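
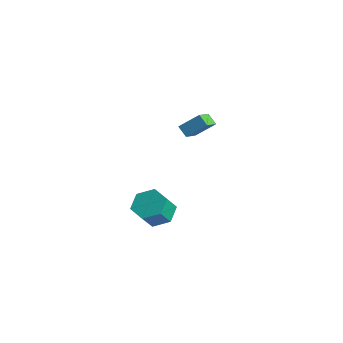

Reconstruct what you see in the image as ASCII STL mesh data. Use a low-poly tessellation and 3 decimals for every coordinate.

solid 
facet normal -0.174 0.594 -0.786
outer loop
vertex 2.854 -3.362 -3.252
vertex 1.788 -3.371 -3.023
vertex 2.433 -2.607 -2.588
endloop
endfacet
facet normal 0.906 0.409 0.109
outer loop
vertex 2.854 -3.362 -3.252
vertex 2.433 -2.607 -2.588
vertex 3.117 -4.259 -2.066
endloop
endfacet
facet normal 0.906 0.409 0.109
outer loop
vertex 3.117 -4.259 -2.066
vertex 2.433 -2.607 -2.588
vertex 2.696 -3.504 -1.402
endloop
endfacet
facet normal 0.174 -0.594 0.786
outer loop
vertex 3.117 -4.259 -2.066
vertex 2.696 -3.504 -1.402
vertex 2.052 -4.269 -1.837
endloop
endfacet
facet normal -0.174 0.594 -0.785
outer loop
vertex 2.433 -2.607 -2.588
vertex 1.788 -3.371 -3.023
vertex 1.367 -2.617 -2.359
endloop
endfacet
facet normal 0.118 0.804 0.582
outer loop
vertex 2.433 -2.607 -2.588
vertex 1.367 -2.617 -2.359
vertex 2.696 -3.504 -1.402
endloop
endfacet
facet normal 0.118 0.804 0.582
outer loop
vertex 2.696 -3.504 -1.402
vertex 1.367 -2.617 -2.359
vertex 1.63 -3.514 -1.173
endloop
endfacet
facet normal 0.174 -0.594 0.786
outer loop
vertex 2.696 -3.504 -1.402
vertex 1.63 -3.514 -1.173
vertex 2.052 -4.269 -1.837
endloop
endfacet
facet normal -0.174 0.594 -0.785
outer loop
vertex 1.367 -2.617 -2.359
vertex 1.788 -3.371 -3.023
vertex 0.723 -3.381 -2.794
endloop
endfacet
facet normal -0.788 0.395 0.473
outer loop
vertex 1.367 -2.617 -2.359
vertex 0.723 -3.381 -2.794
vertex 1.63 -3.514 -1.173
endloop
endfacet
facet normal -0.788 0.395 0.473
outer loop
vertex 1.63 -3.514 -1.173
vertex 0.723 -3.381 -2.794
vertex 0.986 -4.278 -1.608
endloop
endfacet
facet normal 0.174 -0.594 0.786
outer loop
vertex 1.63 -3.514 -1.173
vertex 0.986 -4.278 -1.608
vertex 2.052 -4.269 -1.837
endloop
endfacet
facet normal -0.174 0.594 -0.786
outer loop
vertex 0.723 -3.381 -2.794
vertex 1.788 -3.371 -3.023
vertex 1.144 -4.136 -3.458
endloop
endfacet
facet normal -0.906 -0.409 -0.109
outer loop
vertex 0.723 -3.381 -2.794
vertex 1.144 -4.136 -3.458
vertex 0.986 -4.278 -1.608
endloop
endfacet
facet normal -0.906 -0.409 -0.109
outer loop
vertex 0.986 -4.278 -1.608
vertex 1.144 -4.136 -3.458
vertex 1.407 -5.033 -2.272
endloop
endfacet
facet normal 0.174 -0.594 0.786
outer loop
vertex 0.986 -4.278 -1.608
vertex 1.407 -5.033 -2.272
vertex 2.052 -4.269 -1.837
endloop
endfacet
facet normal -0.174 0.594 -0.786
outer loop
vertex 1.144 -4.136 -3.458
vertex 1.788 -3.371 -3.023
vertex 2.21 -4.126 -3.687
endloop
endfacet
facet normal -0.118 -0.804 -0.582
outer loop
vertex 1.144 -4.136 -3.458
vertex 2.21 -4.126 -3.687
vertex 1.407 -5.033 -2.272
endloop
endfacet
facet normal -0.118 -0.804 -0.582
outer loop
vertex 1.407 -5.033 -2.272
vertex 2.21 -4.126 -3.687
vertex 2.473 -5.023 -2.501
endloop
endfacet
facet normal 0.174 -0.594 0.785
outer loop
vertex 1.407 -5.033 -2.272
vertex 2.473 -5.023 -2.501
vertex 2.052 -4.269 -1.837
endloop
endfacet
facet normal -0.174 0.594 -0.786
outer loop
vertex 2.21 -4.126 -3.687
vertex 1.788 -3.371 -3.023
vertex 2.854 -3.362 -3.252
endloop
endfacet
facet normal 0.788 -0.395 -0.473
outer loop
vertex 2.21 -4.126 -3.687
vertex 2.854 -3.362 -3.252
vertex 2.473 -5.023 -2.501
endloop
endfacet
facet normal 0.788 -0.395 -0.473
outer loop
vertex 2.473 -5.023 -2.501
vertex 2.854 -3.362 -3.252
vertex 3.117 -4.259 -2.066
endloop
endfacet
facet normal 0.174 -0.594 0.785
outer loop
vertex 2.473 -5.023 -2.501
vertex 3.117 -4.259 -2.066
vertex 2.052 -4.269 -1.837
endloop
endfacet
facet normal -0.502 -0.580 -0.642
outer loop
vertex -3.15 2.457 -1.583
vertex -3.833 2.417 -1.013
vertex -3.71 3.596 -2.174
endloop
endfacet
facet normal 0.767 0.045 -0.640
outer loop
vertex -2.907 4.523 -1.147
vertex -3.15 2.457 -1.583
vertex -3.71 3.596 -2.174
endloop
endfacet
facet normal -0.502 -0.580 -0.642
outer loop
vertex -3.71 3.596 -2.174
vertex -3.833 2.417 -1.013
vertex -4.393 3.556 -1.604
endloop
endfacet
facet normal -0.400 0.814 -0.422
outer loop
vertex -4.393 3.556 -1.604
vertex -2.907 4.523 -1.147
vertex -3.71 3.596 -2.174
endloop
endfacet
facet normal 0.400 -0.814 0.422
outer loop
vertex -3.15 2.457 -1.583
vertex -3.03 3.344 0.014
vertex -3.833 2.417 -1.013
endloop
endfacet
facet normal 0.767 0.045 -0.640
outer loop
vertex -2.347 3.384 -0.556
vertex -3.15 2.457 -1.583
vertex -2.907 4.523 -1.147
endloop
endfacet
facet normal 0.400 -0.814 0.422
outer loop
vertex -2.347 3.384 -0.556
vertex -3.03 3.344 0.014
vertex -3.15 2.457 -1.583
endloop
endfacet
facet normal -0.767 -0.045 0.640
outer loop
vertex -3.833 2.417 -1.013
vertex -3.03 3.344 0.014
vertex -4.393 3.556 -1.604
endloop
endfacet
facet normal -0.400 0.814 -0.422
outer loop
vertex -3.59 4.483 -0.577
vertex -2.907 4.523 -1.147
vertex -4.393 3.556 -1.604
endloop
endfacet
facet normal -0.767 -0.045 0.640
outer loop
vertex -4.393 3.556 -1.604
vertex -3.03 3.344 0.014
vertex -3.59 4.483 -0.577
endloop
endfacet
facet normal 0.502 0.580 0.642
outer loop
vertex -3.59 4.483 -0.577
vertex -2.347 3.384 -0.556
vertex -2.907 4.523 -1.147
endloop
endfacet
facet normal 0.502 0.580 0.642
outer loop
vertex -3.03 3.344 0.014
vertex -2.347 3.384 -0.556
vertex -3.59 4.483 -0.577
endloop
endfacet

endsolid


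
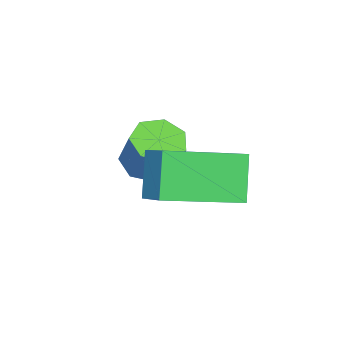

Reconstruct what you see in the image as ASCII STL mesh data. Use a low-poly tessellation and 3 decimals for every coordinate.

solid 
facet normal -0.677 0.700 -0.225
outer loop
vertex 0.067 -1.787 -0.566
vertex 0.721 -0.967 0.017
vertex 0.769 -1.494 -1.765
endloop
endfacet
facet normal -0.545 -0.683 -0.486
outer loop
vertex 2.239 -3.013 -1.277
vertex 0.067 -1.787 -0.566
vertex 0.769 -1.494 -1.765
endloop
endfacet
facet normal -0.677 0.700 -0.225
outer loop
vertex 0.769 -1.494 -1.765
vertex 0.721 -0.967 0.017
vertex 1.423 -0.674 -1.182
endloop
endfacet
facet normal 0.494 0.207 -0.845
outer loop
vertex 1.423 -0.674 -1.182
vertex 2.239 -3.013 -1.277
vertex 0.769 -1.494 -1.765
endloop
endfacet
facet normal -0.494 -0.207 0.845
outer loop
vertex 0.067 -1.787 -0.566
vertex 2.191 -2.486 0.505
vertex 0.721 -0.967 0.017
endloop
endfacet
facet normal -0.545 -0.683 -0.486
outer loop
vertex 1.537 -3.306 -0.078
vertex 0.067 -1.787 -0.566
vertex 2.239 -3.013 -1.277
endloop
endfacet
facet normal -0.494 -0.207 0.845
outer loop
vertex 1.537 -3.306 -0.078
vertex 2.191 -2.486 0.505
vertex 0.067 -1.787 -0.566
endloop
endfacet
facet normal 0.545 0.683 0.486
outer loop
vertex 0.721 -0.967 0.017
vertex 2.191 -2.486 0.505
vertex 1.423 -0.674 -1.182
endloop
endfacet
facet normal 0.494 0.207 -0.845
outer loop
vertex 2.893 -2.193 -0.694
vertex 2.239 -3.013 -1.277
vertex 1.423 -0.674 -1.182
endloop
endfacet
facet normal 0.545 0.683 0.486
outer loop
vertex 1.423 -0.674 -1.182
vertex 2.191 -2.486 0.505
vertex 2.893 -2.193 -0.694
endloop
endfacet
facet normal 0.677 -0.700 0.225
outer loop
vertex 2.893 -2.193 -0.694
vertex 1.537 -3.306 -0.078
vertex 2.239 -3.013 -1.277
endloop
endfacet
facet normal 0.677 -0.700 0.225
outer loop
vertex 2.191 -2.486 0.505
vertex 1.537 -3.306 -0.078
vertex 2.893 -2.193 -0.694
endloop
endfacet
facet normal -0.332 -0.413 -0.848
outer loop
vertex 0.502 -4.644 -1.381
vertex 0.073 -4.052 -1.501
vertex 0.771 -4.168 -1.718
endloop
endfacet
facet normal 0.846 -0.529 -0.072
outer loop
vertex 0.502 -4.644 -1.381
vertex 0.771 -4.168 -1.718
vertex 0.955 -4.079 -0.218
endloop
endfacet
facet normal 0.845 -0.530 -0.072
outer loop
vertex 0.955 -4.079 -0.218
vertex 0.771 -4.168 -1.718
vertex 1.225 -3.603 -0.555
endloop
endfacet
facet normal 0.331 0.413 0.849
outer loop
vertex 0.955 -4.079 -0.218
vertex 1.225 -3.603 -0.555
vertex 0.527 -3.488 -0.339
endloop
endfacet
facet normal -0.332 -0.411 -0.849
outer loop
vertex 0.771 -4.168 -1.718
vertex 0.073 -4.052 -1.501
vertex 0.516 -3.605 -1.891
endloop
endfacet
facet normal 0.856 0.248 -0.454
outer loop
vertex 0.771 -4.168 -1.718
vertex 0.516 -3.605 -1.891
vertex 1.225 -3.603 -0.555
endloop
endfacet
facet normal 0.855 0.249 -0.454
outer loop
vertex 1.225 -3.603 -0.555
vertex 0.516 -3.605 -1.891
vertex 0.969 -3.04 -0.728
endloop
endfacet
facet normal 0.331 0.411 0.849
outer loop
vertex 1.225 -3.603 -0.555
vertex 0.969 -3.04 -0.728
vertex 0.527 -3.488 -0.339
endloop
endfacet
facet normal -0.331 -0.412 -0.849
outer loop
vertex 0.516 -3.605 -1.891
vertex 0.073 -4.052 -1.501
vertex -0.073 -3.379 -1.771
endloop
endfacet
facet normal 0.222 0.840 -0.495
outer loop
vertex 0.516 -3.605 -1.891
vertex -0.073 -3.379 -1.771
vertex 0.969 -3.04 -0.728
endloop
endfacet
facet normal 0.222 0.840 -0.495
outer loop
vertex 0.969 -3.04 -0.728
vertex -0.073 -3.379 -1.771
vertex 0.38 -2.814 -0.608
endloop
endfacet
facet normal 0.331 0.411 0.849
outer loop
vertex 0.969 -3.04 -0.728
vertex 0.38 -2.814 -0.608
vertex 0.527 -3.488 -0.339
endloop
endfacet
facet normal -0.331 -0.412 -0.849
outer loop
vertex -0.073 -3.379 -1.771
vertex 0.073 -4.052 -1.501
vertex -0.552 -3.66 -1.448
endloop
endfacet
facet normal -0.579 0.799 -0.163
outer loop
vertex -0.073 -3.379 -1.771
vertex -0.552 -3.66 -1.448
vertex 0.38 -2.814 -0.608
endloop
endfacet
facet normal -0.579 0.799 -0.162
outer loop
vertex 0.38 -2.814 -0.608
vertex -0.552 -3.66 -1.448
vertex -0.098 -3.095 -0.285
endloop
endfacet
facet normal 0.332 0.411 0.849
outer loop
vertex 0.38 -2.814 -0.608
vertex -0.098 -3.095 -0.285
vertex 0.527 -3.488 -0.339
endloop
endfacet
facet normal -0.331 -0.412 -0.849
outer loop
vertex -0.552 -3.66 -1.448
vertex 0.073 -4.052 -1.501
vertex -0.56 -4.236 -1.165
endloop
endfacet
facet normal -0.943 0.157 0.292
outer loop
vertex -0.552 -3.66 -1.448
vertex -0.56 -4.236 -1.165
vertex -0.098 -3.095 -0.285
endloop
endfacet
facet normal -0.943 0.156 0.292
outer loop
vertex -0.098 -3.095 -0.285
vertex -0.56 -4.236 -1.165
vertex -0.106 -3.672 -0.002
endloop
endfacet
facet normal 0.332 0.412 0.849
outer loop
vertex -0.098 -3.095 -0.285
vertex -0.106 -3.672 -0.002
vertex 0.527 -3.488 -0.339
endloop
endfacet
facet normal -0.331 -0.411 -0.849
outer loop
vertex -0.56 -4.236 -1.165
vertex 0.073 -4.052 -1.501
vertex -0.091 -4.674 -1.136
endloop
endfacet
facet normal -0.597 -0.605 0.527
outer loop
vertex -0.56 -4.236 -1.165
vertex -0.091 -4.674 -1.136
vertex -0.106 -3.672 -0.002
endloop
endfacet
facet normal -0.597 -0.605 0.527
outer loop
vertex -0.106 -3.672 -0.002
vertex -0.091 -4.674 -1.136
vertex 0.363 -4.11 0.027
endloop
endfacet
facet normal 0.332 0.412 0.849
outer loop
vertex -0.106 -3.672 -0.002
vertex 0.363 -4.11 0.027
vertex 0.527 -3.488 -0.339
endloop
endfacet
facet normal -0.330 -0.411 -0.850
outer loop
vertex -0.091 -4.674 -1.136
vertex 0.073 -4.052 -1.501
vertex 0.502 -4.644 -1.381
endloop
endfacet
facet normal 0.197 -0.910 0.365
outer loop
vertex -0.091 -4.674 -1.136
vertex 0.502 -4.644 -1.381
vertex 0.363 -4.11 0.027
endloop
endfacet
facet normal 0.199 -0.910 0.365
outer loop
vertex 0.363 -4.11 0.027
vertex 0.502 -4.644 -1.381
vertex 0.955 -4.079 -0.218
endloop
endfacet
facet normal 0.330 0.413 0.849
outer loop
vertex 0.363 -4.11 0.027
vertex 0.955 -4.079 -0.218
vertex 0.527 -3.488 -0.339
endloop
endfacet

endsolid


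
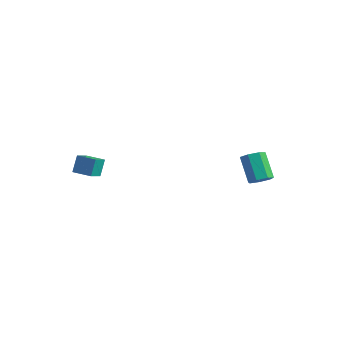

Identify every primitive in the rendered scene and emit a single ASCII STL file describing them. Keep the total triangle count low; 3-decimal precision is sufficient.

solid 
facet normal -0.987 -0.155 -0.034
outer loop
vertex -4.039 -3.4 0.196
vertex -4.167 -2.469 -0.336
vertex -3.918 -3.954 -0.804
endloop
endfacet
facet normal 0.119 -0.862 0.492
outer loop
vertex -2.753 -3.771 -0.764
vertex -4.039 -3.4 0.196
vertex -3.918 -3.954 -0.804
endloop
endfacet
facet normal -0.987 -0.155 -0.034
outer loop
vertex -3.918 -3.954 -0.804
vertex -4.167 -2.469 -0.336
vertex -4.046 -3.023 -1.336
endloop
endfacet
facet normal 0.106 -0.482 -0.870
outer loop
vertex -4.046 -3.023 -1.336
vertex -2.753 -3.771 -0.764
vertex -3.918 -3.954 -0.804
endloop
endfacet
facet normal -0.106 0.482 0.870
outer loop
vertex -4.039 -3.4 0.196
vertex -3.002 -2.286 -0.296
vertex -4.167 -2.469 -0.336
endloop
endfacet
facet normal 0.119 -0.862 0.492
outer loop
vertex -2.874 -3.217 0.236
vertex -4.039 -3.4 0.196
vertex -2.753 -3.771 -0.764
endloop
endfacet
facet normal -0.106 0.482 0.870
outer loop
vertex -2.874 -3.217 0.236
vertex -3.002 -2.286 -0.296
vertex -4.039 -3.4 0.196
endloop
endfacet
facet normal -0.119 0.862 -0.492
outer loop
vertex -4.167 -2.469 -0.336
vertex -3.002 -2.286 -0.296
vertex -4.046 -3.023 -1.336
endloop
endfacet
facet normal 0.106 -0.482 -0.870
outer loop
vertex -2.881 -2.84 -1.296
vertex -2.753 -3.771 -0.764
vertex -4.046 -3.023 -1.336
endloop
endfacet
facet normal -0.119 0.862 -0.492
outer loop
vertex -4.046 -3.023 -1.336
vertex -3.002 -2.286 -0.296
vertex -2.881 -2.84 -1.296
endloop
endfacet
facet normal 0.987 0.155 0.034
outer loop
vertex -2.881 -2.84 -1.296
vertex -2.874 -3.217 0.236
vertex -2.753 -3.771 -0.764
endloop
endfacet
facet normal 0.987 0.155 0.034
outer loop
vertex -3.002 -2.286 -0.296
vertex -2.874 -3.217 0.236
vertex -2.881 -2.84 -1.296
endloop
endfacet
facet normal 0.585 -0.356 -0.729
outer loop
vertex 5.014 1.883 -0.681
vertex 4.473 2.002 -1.173
vertex 5.015 2.46 -0.962
endloop
endfacet
facet normal 0.811 0.255 0.526
outer loop
vertex 5.014 1.883 -0.681
vertex 5.015 2.46 -0.962
vertex 3.967 2.519 0.624
endloop
endfacet
facet normal 0.811 0.255 0.526
outer loop
vertex 3.967 2.519 0.624
vertex 5.015 2.46 -0.962
vertex 3.968 3.096 0.343
endloop
endfacet
facet normal -0.584 0.356 0.729
outer loop
vertex 3.967 2.519 0.624
vertex 3.968 3.096 0.343
vertex 3.427 2.638 0.133
endloop
endfacet
facet normal 0.584 -0.355 -0.730
outer loop
vertex 5.015 2.46 -0.962
vertex 4.473 2.002 -1.173
vertex 4.608 2.693 -1.401
endloop
endfacet
facet normal 0.507 0.862 -0.013
outer loop
vertex 5.015 2.46 -0.962
vertex 4.608 2.693 -1.401
vertex 3.968 3.096 0.343
endloop
endfacet
facet normal 0.507 0.862 -0.013
outer loop
vertex 3.968 3.096 0.343
vertex 4.608 2.693 -1.401
vertex 3.561 3.329 -0.096
endloop
endfacet
facet normal -0.584 0.355 0.730
outer loop
vertex 3.968 3.096 0.343
vertex 3.561 3.329 -0.096
vertex 3.427 2.638 0.133
endloop
endfacet
facet normal 0.585 -0.355 -0.730
outer loop
vertex 4.608 2.693 -1.401
vertex 4.473 2.002 -1.173
vertex 4.1 2.405 -1.668
endloop
endfacet
facet normal -0.179 0.820 -0.543
outer loop
vertex 4.608 2.693 -1.401
vertex 4.1 2.405 -1.668
vertex 3.561 3.329 -0.096
endloop
endfacet
facet normal -0.179 0.820 -0.543
outer loop
vertex 3.561 3.329 -0.096
vertex 4.1 2.405 -1.668
vertex 3.053 3.041 -0.363
endloop
endfacet
facet normal -0.585 0.355 0.729
outer loop
vertex 3.561 3.329 -0.096
vertex 3.053 3.041 -0.363
vertex 3.427 2.638 0.133
endloop
endfacet
facet normal 0.584 -0.355 -0.730
outer loop
vertex 4.1 2.405 -1.668
vertex 4.473 2.002 -1.173
vertex 3.873 1.814 -1.562
endloop
endfacet
facet normal -0.730 0.161 -0.664
outer loop
vertex 4.1 2.405 -1.668
vertex 3.873 1.814 -1.562
vertex 3.053 3.041 -0.363
endloop
endfacet
facet normal -0.730 0.161 -0.664
outer loop
vertex 3.053 3.041 -0.363
vertex 3.873 1.814 -1.562
vertex 2.826 2.45 -0.257
endloop
endfacet
facet normal -0.585 0.355 0.729
outer loop
vertex 3.053 3.041 -0.363
vertex 2.826 2.45 -0.257
vertex 3.427 2.638 0.133
endloop
endfacet
facet normal 0.584 -0.355 -0.730
outer loop
vertex 3.873 1.814 -1.562
vertex 4.473 2.002 -1.173
vertex 4.098 1.364 -1.163
endloop
endfacet
facet normal -0.732 -0.619 -0.285
outer loop
vertex 3.873 1.814 -1.562
vertex 4.098 1.364 -1.163
vertex 2.826 2.45 -0.257
endloop
endfacet
facet normal -0.732 -0.620 -0.284
outer loop
vertex 2.826 2.45 -0.257
vertex 4.098 1.364 -1.163
vertex 3.052 2.0 0.143
endloop
endfacet
facet normal -0.585 0.355 0.730
outer loop
vertex 2.826 2.45 -0.257
vertex 3.052 2.0 0.143
vertex 3.427 2.638 0.133
endloop
endfacet
facet normal 0.585 -0.355 -0.730
outer loop
vertex 4.098 1.364 -1.163
vertex 4.473 2.002 -1.173
vertex 4.606 1.395 -0.771
endloop
endfacet
facet normal -0.182 -0.934 0.309
outer loop
vertex 4.098 1.364 -1.163
vertex 4.606 1.395 -0.771
vertex 3.052 2.0 0.143
endloop
endfacet
facet normal -0.182 -0.934 0.309
outer loop
vertex 3.052 2.0 0.143
vertex 4.606 1.395 -0.771
vertex 3.559 2.031 0.535
endloop
endfacet
facet normal -0.585 0.355 0.729
outer loop
vertex 3.052 2.0 0.143
vertex 3.559 2.031 0.535
vertex 3.427 2.638 0.133
endloop
endfacet
facet normal 0.585 -0.355 -0.729
outer loop
vertex 4.606 1.395 -0.771
vertex 4.473 2.002 -1.173
vertex 5.014 1.883 -0.681
endloop
endfacet
facet normal 0.504 -0.545 0.670
outer loop
vertex 4.606 1.395 -0.771
vertex 5.014 1.883 -0.681
vertex 3.559 2.031 0.535
endloop
endfacet
facet normal 0.505 -0.544 0.670
outer loop
vertex 3.559 2.031 0.535
vertex 5.014 1.883 -0.681
vertex 3.967 2.519 0.624
endloop
endfacet
facet normal -0.585 0.356 0.729
outer loop
vertex 3.559 2.031 0.535
vertex 3.967 2.519 0.624
vertex 3.427 2.638 0.133
endloop
endfacet

endsolid


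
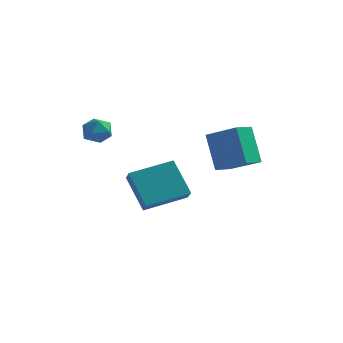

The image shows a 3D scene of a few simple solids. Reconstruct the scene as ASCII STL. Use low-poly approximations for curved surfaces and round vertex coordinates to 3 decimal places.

solid 
facet normal -0.354 0.359 0.864
outer loop
vertex 1.709 -0.208 2.646
vertex 2.075 0.745 2.4
vertex 0.173 0.178 1.856
endloop
endfacet
facet normal -0.349 -0.907 0.235
outer loop
vertex 0.885 -0.545 0.12
vertex 1.709 -0.208 2.646
vertex 0.173 0.178 1.856
endloop
endfacet
facet normal -0.354 0.360 0.863
outer loop
vertex 0.173 0.178 1.856
vertex 2.075 0.745 2.4
vertex 0.539 1.13 1.609
endloop
endfacet
facet normal -0.868 0.218 -0.447
outer loop
vertex 0.539 1.13 1.609
vertex 0.885 -0.545 0.12
vertex 0.173 0.178 1.856
endloop
endfacet
facet normal 0.868 -0.218 0.447
outer loop
vertex 1.709 -0.208 2.646
vertex 2.787 0.022 0.664
vertex 2.075 0.745 2.4
endloop
endfacet
facet normal -0.348 -0.908 0.235
outer loop
vertex 2.421 -0.93 0.911
vertex 1.709 -0.208 2.646
vertex 0.885 -0.545 0.12
endloop
endfacet
facet normal 0.868 -0.218 0.447
outer loop
vertex 2.421 -0.93 0.911
vertex 2.787 0.022 0.664
vertex 1.709 -0.208 2.646
endloop
endfacet
facet normal 0.348 0.907 -0.235
outer loop
vertex 2.075 0.745 2.4
vertex 2.787 0.022 0.664
vertex 0.539 1.13 1.609
endloop
endfacet
facet normal -0.868 0.218 -0.447
outer loop
vertex 1.251 0.408 -0.126
vertex 0.885 -0.545 0.12
vertex 0.539 1.13 1.609
endloop
endfacet
facet normal 0.349 0.907 -0.235
outer loop
vertex 0.539 1.13 1.609
vertex 2.787 0.022 0.664
vertex 1.251 0.408 -0.126
endloop
endfacet
facet normal 0.355 -0.359 -0.863
outer loop
vertex 1.251 0.408 -0.126
vertex 2.421 -0.93 0.911
vertex 0.885 -0.545 0.12
endloop
endfacet
facet normal 0.354 -0.360 -0.863
outer loop
vertex 2.787 0.022 0.664
vertex 2.421 -0.93 0.911
vertex 1.251 0.408 -0.126
endloop
endfacet
facet normal -0.537 0.340 0.772
outer loop
vertex -3.184 -0.457 -0.712
vertex -1.608 0.922 -0.224
vertex -3.627 0.272 -1.341
endloop
endfacet
facet normal -0.733 -0.641 -0.227
outer loop
vertex -2.532 -0.422 -2.916
vertex -3.184 -0.457 -0.712
vertex -3.627 0.272 -1.341
endloop
endfacet
facet normal -0.537 0.340 0.772
outer loop
vertex -3.627 0.272 -1.341
vertex -1.608 0.922 -0.224
vertex -2.051 1.651 -0.853
endloop
endfacet
facet normal -0.418 0.688 -0.594
outer loop
vertex -2.051 1.651 -0.853
vertex -2.532 -0.422 -2.916
vertex -3.627 0.272 -1.341
endloop
endfacet
facet normal 0.418 -0.688 0.594
outer loop
vertex -3.184 -0.457 -0.712
vertex -0.513 0.228 -1.799
vertex -1.608 0.922 -0.224
endloop
endfacet
facet normal -0.733 -0.641 -0.227
outer loop
vertex -2.089 -1.151 -2.287
vertex -3.184 -0.457 -0.712
vertex -2.532 -0.422 -2.916
endloop
endfacet
facet normal 0.418 -0.688 0.594
outer loop
vertex -2.089 -1.151 -2.287
vertex -0.513 0.228 -1.799
vertex -3.184 -0.457 -0.712
endloop
endfacet
facet normal 0.733 0.641 0.227
outer loop
vertex -1.608 0.922 -0.224
vertex -0.513 0.228 -1.799
vertex -2.051 1.651 -0.853
endloop
endfacet
facet normal -0.418 0.688 -0.594
outer loop
vertex -0.956 0.957 -2.428
vertex -2.532 -0.422 -2.916
vertex -2.051 1.651 -0.853
endloop
endfacet
facet normal 0.733 0.641 0.227
outer loop
vertex -2.051 1.651 -0.853
vertex -0.513 0.228 -1.799
vertex -0.956 0.957 -2.428
endloop
endfacet
facet normal 0.537 -0.340 -0.772
outer loop
vertex -0.956 0.957 -2.428
vertex -2.089 -1.151 -2.287
vertex -2.532 -0.422 -2.916
endloop
endfacet
facet normal 0.537 -0.340 -0.772
outer loop
vertex -0.513 0.228 -1.799
vertex -2.089 -1.151 -2.287
vertex -0.956 0.957 -2.428
endloop
endfacet
facet normal 0.163 0.342 0.925
outer loop
vertex -4.118 -2.07 3.036
vertex -3.654 -2.654 3.17
vertex -3.379 -2.009 2.883
endloop
endfacet
facet normal 0.026 0.880 0.475
outer loop
vertex -4.118 -2.07 3.036
vertex -3.379 -2.009 2.883
vertex -3.889 -1.732 2.398
endloop
endfacet
facet normal -0.615 0.766 0.185
outer loop
vertex -4.118 -2.07 3.036
vertex -3.889 -1.732 2.398
vertex -4.481 -2.204 2.385
endloop
endfacet
facet normal -0.876 0.157 0.456
outer loop
vertex -4.118 -2.07 3.036
vertex -4.481 -2.204 2.385
vertex -4.335 -2.774 2.862
endloop
endfacet
facet normal -0.395 -0.104 0.913
outer loop
vertex -4.118 -2.07 3.036
vertex -4.335 -2.774 2.862
vertex -3.654 -2.654 3.17
endloop
endfacet
facet normal 0.511 0.858 -0.047
outer loop
vertex -3.889 -1.732 2.398
vertex -3.379 -2.009 2.883
vertex -3.285 -2.106 2.138
endloop
endfacet
facet normal 0.733 -0.010 0.680
outer loop
vertex -3.379 -2.009 2.883
vertex -3.654 -2.654 3.17
vertex -3.139 -2.676 2.615
endloop
endfacet
facet normal -0.169 -0.732 0.660
outer loop
vertex -3.654 -2.654 3.17
vertex -4.335 -2.774 2.862
vertex -3.731 -3.148 2.602
endloop
endfacet
facet normal -0.948 -0.309 -0.079
outer loop
vertex -4.335 -2.774 2.862
vertex -4.481 -2.204 2.385
vertex -4.241 -2.871 2.117
endloop
endfacet
facet normal -0.527 0.675 -0.516
outer loop
vertex -4.481 -2.204 2.385
vertex -3.889 -1.732 2.398
vertex -3.966 -2.226 1.83
endloop
endfacet
facet normal 0.876 -0.157 -0.456
outer loop
vertex -3.502 -2.81 1.964
vertex -3.285 -2.106 2.138
vertex -3.139 -2.676 2.615
endloop
endfacet
facet normal 0.615 -0.766 -0.185
outer loop
vertex -3.502 -2.81 1.964
vertex -3.139 -2.676 2.615
vertex -3.731 -3.148 2.602
endloop
endfacet
facet normal -0.026 -0.880 -0.475
outer loop
vertex -3.502 -2.81 1.964
vertex -3.731 -3.148 2.602
vertex -4.241 -2.871 2.117
endloop
endfacet
facet normal -0.163 -0.342 -0.925
outer loop
vertex -3.502 -2.81 1.964
vertex -4.241 -2.871 2.117
vertex -3.966 -2.226 1.83
endloop
endfacet
facet normal 0.395 0.104 -0.913
outer loop
vertex -3.502 -2.81 1.964
vertex -3.966 -2.226 1.83
vertex -3.285 -2.106 2.138
endloop
endfacet
facet normal 0.948 0.309 0.079
outer loop
vertex -3.139 -2.676 2.615
vertex -3.285 -2.106 2.138
vertex -3.379 -2.009 2.883
endloop
endfacet
facet normal 0.527 -0.675 0.516
outer loop
vertex -3.731 -3.148 2.602
vertex -3.139 -2.676 2.615
vertex -3.654 -2.654 3.17
endloop
endfacet
facet normal -0.511 -0.858 0.047
outer loop
vertex -4.241 -2.871 2.117
vertex -3.731 -3.148 2.602
vertex -4.335 -2.774 2.862
endloop
endfacet
facet normal -0.733 0.010 -0.680
outer loop
vertex -3.966 -2.226 1.83
vertex -4.241 -2.871 2.117
vertex -4.481 -2.204 2.385
endloop
endfacet
facet normal 0.169 0.732 -0.660
outer loop
vertex -3.285 -2.106 2.138
vertex -3.966 -2.226 1.83
vertex -3.889 -1.732 2.398
endloop
endfacet

endsolid


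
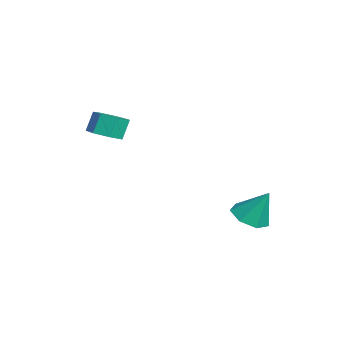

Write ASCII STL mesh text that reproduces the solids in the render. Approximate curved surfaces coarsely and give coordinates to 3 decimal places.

solid 
facet normal -0.219 -0.432 -0.875
outer loop
vertex 3.919 2.618 -1.014
vertex 2.95 2.507 -0.716
vertex 3.377 3.29 -1.21
endloop
endfacet
facet normal 0.777 0.629 0.009
outer loop
vertex 3.919 2.618 -1.014
vertex 3.377 3.29 -1.21
vertex 3.35 3.293 0.876
endloop
endfacet
facet normal -0.220 -0.432 -0.875
outer loop
vertex 3.377 3.29 -1.21
vertex 2.95 2.507 -0.716
vertex 2.514 3.373 -1.034
endloop
endfacet
facet normal 0.096 0.995 -0.000
outer loop
vertex 3.377 3.29 -1.21
vertex 2.514 3.373 -1.034
vertex 3.35 3.293 0.876
endloop
endfacet
facet normal -0.220 -0.432 -0.875
outer loop
vertex 2.514 3.373 -1.034
vertex 2.95 2.507 -0.716
vertex 1.979 2.803 -0.618
endloop
endfacet
facet normal -0.585 0.759 0.288
outer loop
vertex 2.514 3.373 -1.034
vertex 1.979 2.803 -0.618
vertex 3.35 3.293 0.876
endloop
endfacet
facet normal -0.220 -0.432 -0.875
outer loop
vertex 1.979 2.803 -0.618
vertex 2.95 2.507 -0.716
vertex 2.175 2.011 -0.276
endloop
endfacet
facet normal -0.749 0.098 0.655
outer loop
vertex 1.979 2.803 -0.618
vertex 2.175 2.011 -0.276
vertex 3.35 3.293 0.876
endloop
endfacet
facet normal -0.220 -0.432 -0.875
outer loop
vertex 2.175 2.011 -0.276
vertex 2.95 2.507 -0.716
vertex 2.954 1.592 -0.265
endloop
endfacet
facet normal -0.275 -0.490 0.827
outer loop
vertex 2.175 2.011 -0.276
vertex 2.954 1.592 -0.265
vertex 3.35 3.293 0.876
endloop
endfacet
facet normal -0.220 -0.432 -0.875
outer loop
vertex 2.954 1.592 -0.265
vertex 2.95 2.507 -0.716
vertex 3.731 1.862 -0.594
endloop
endfacet
facet normal 0.480 -0.563 0.673
outer loop
vertex 2.954 1.592 -0.265
vertex 3.731 1.862 -0.594
vertex 3.35 3.293 0.876
endloop
endfacet
facet normal -0.220 -0.431 -0.875
outer loop
vertex 3.731 1.862 -0.594
vertex 2.95 2.507 -0.716
vertex 3.919 2.618 -1.014
endloop
endfacet
facet normal 0.949 -0.064 0.309
outer loop
vertex 3.731 1.862 -0.594
vertex 3.919 2.618 -1.014
vertex 3.35 3.293 0.876
endloop
endfacet
facet normal 0.275 -0.339 -0.900
outer loop
vertex -0.927 -2.689 2.848
vertex -1.479 -3.418 2.954
vertex -1.676 -2.599 2.585
endloop
endfacet
facet normal 0.213 0.934 -0.286
outer loop
vertex -0.927 -2.689 2.848
vertex -1.676 -2.599 2.585
vertex -1.25 -2.293 3.901
endloop
endfacet
facet normal 0.215 0.934 -0.287
outer loop
vertex -1.25 -2.293 3.901
vertex -1.676 -2.599 2.585
vertex -1.998 -2.202 3.637
endloop
endfacet
facet normal -0.276 0.338 0.900
outer loop
vertex -1.25 -2.293 3.901
vertex -1.998 -2.202 3.637
vertex -1.801 -3.022 4.006
endloop
endfacet
facet normal 0.276 -0.339 -0.899
outer loop
vertex -1.676 -2.599 2.585
vertex -1.479 -3.418 2.954
vertex -2.276 -3.125 2.599
endloop
endfacet
facet normal -0.599 0.671 -0.437
outer loop
vertex -1.676 -2.599 2.585
vertex -2.276 -3.125 2.599
vertex -1.998 -2.202 3.637
endloop
endfacet
facet normal -0.600 0.671 -0.436
outer loop
vertex -1.998 -2.202 3.637
vertex -2.276 -3.125 2.599
vertex -2.598 -2.729 3.652
endloop
endfacet
facet normal -0.275 0.339 0.900
outer loop
vertex -1.998 -2.202 3.637
vertex -2.598 -2.729 3.652
vertex -1.801 -3.022 4.006
endloop
endfacet
facet normal 0.276 -0.339 -0.899
outer loop
vertex -2.276 -3.125 2.599
vertex -1.479 -3.418 2.954
vertex -2.276 -3.872 2.881
endloop
endfacet
facet normal -0.961 -0.097 -0.257
outer loop
vertex -2.276 -3.125 2.599
vertex -2.276 -3.872 2.881
vertex -2.598 -2.729 3.652
endloop
endfacet
facet normal -0.961 -0.097 -0.258
outer loop
vertex -2.598 -2.729 3.652
vertex -2.276 -3.872 2.881
vertex -2.598 -3.476 3.933
endloop
endfacet
facet normal -0.275 0.338 0.900
outer loop
vertex -2.598 -2.729 3.652
vertex -2.598 -3.476 3.933
vertex -1.801 -3.022 4.006
endloop
endfacet
facet normal 0.275 -0.339 -0.900
outer loop
vertex -2.276 -3.872 2.881
vertex -1.479 -3.418 2.954
vertex -1.676 -4.277 3.217
endloop
endfacet
facet normal -0.599 -0.792 0.115
outer loop
vertex -2.276 -3.872 2.881
vertex -1.676 -4.277 3.217
vertex -2.598 -3.476 3.933
endloop
endfacet
facet normal -0.599 -0.792 0.115
outer loop
vertex -2.598 -3.476 3.933
vertex -1.676 -4.277 3.217
vertex -1.998 -3.881 4.27
endloop
endfacet
facet normal -0.276 0.340 0.899
outer loop
vertex -2.598 -3.476 3.933
vertex -1.998 -3.881 4.27
vertex -1.801 -3.022 4.006
endloop
endfacet
facet normal 0.275 -0.339 -0.900
outer loop
vertex -1.676 -4.277 3.217
vertex -1.479 -3.418 2.954
vertex -0.927 -4.036 3.355
endloop
endfacet
facet normal 0.213 -0.891 0.400
outer loop
vertex -1.676 -4.277 3.217
vertex -0.927 -4.036 3.355
vertex -1.998 -3.881 4.27
endloop
endfacet
facet normal 0.214 -0.891 0.401
outer loop
vertex -1.998 -3.881 4.27
vertex -0.927 -4.036 3.355
vertex -1.25 -3.639 4.408
endloop
endfacet
facet normal -0.276 0.340 0.899
outer loop
vertex -1.998 -3.881 4.27
vertex -1.25 -3.639 4.408
vertex -1.801 -3.022 4.006
endloop
endfacet
facet normal 0.275 -0.338 -0.900
outer loop
vertex -0.927 -4.036 3.355
vertex -1.479 -3.418 2.954
vertex -0.594 -3.329 3.191
endloop
endfacet
facet normal 0.866 -0.318 0.386
outer loop
vertex -0.927 -4.036 3.355
vertex -0.594 -3.329 3.191
vertex -1.25 -3.639 4.408
endloop
endfacet
facet normal 0.866 -0.319 0.386
outer loop
vertex -1.25 -3.639 4.408
vertex -0.594 -3.329 3.191
vertex -0.917 -2.933 4.244
endloop
endfacet
facet normal -0.276 0.339 0.899
outer loop
vertex -1.25 -3.639 4.408
vertex -0.917 -2.933 4.244
vertex -1.801 -3.022 4.006
endloop
endfacet
facet normal 0.275 -0.339 -0.900
outer loop
vertex -0.594 -3.329 3.191
vertex -1.479 -3.418 2.954
vertex -0.927 -2.689 2.848
endloop
endfacet
facet normal 0.866 0.494 0.080
outer loop
vertex -0.594 -3.329 3.191
vertex -0.927 -2.689 2.848
vertex -0.917 -2.933 4.244
endloop
endfacet
facet normal 0.866 0.494 0.080
outer loop
vertex -0.917 -2.933 4.244
vertex -0.927 -2.689 2.848
vertex -1.25 -2.293 3.901
endloop
endfacet
facet normal -0.276 0.338 0.900
outer loop
vertex -0.917 -2.933 4.244
vertex -1.25 -2.293 3.901
vertex -1.801 -3.022 4.006
endloop
endfacet

endsolid


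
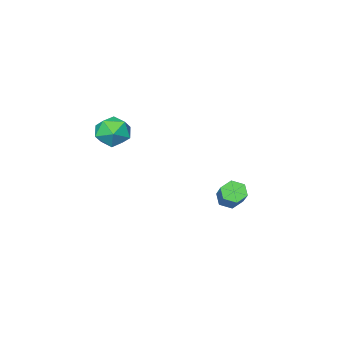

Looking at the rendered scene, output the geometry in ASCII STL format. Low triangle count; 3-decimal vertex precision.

solid 
facet normal -0.122 -0.034 0.992
outer loop
vertex 2.273 -1.507 2.596
vertex 2.182 -2.279 2.558
vertex 2.891 -1.976 2.656
endloop
endfacet
facet normal 0.306 0.506 0.807
outer loop
vertex 2.273 -1.507 2.596
vertex 2.891 -1.976 2.656
vertex 2.935 -1.325 2.231
endloop
endfacet
facet normal -0.056 0.930 0.362
outer loop
vertex 2.273 -1.507 2.596
vertex 2.935 -1.325 2.231
vertex 2.253 -1.226 1.871
endloop
endfacet
facet normal -0.708 0.652 0.272
outer loop
vertex 2.273 -1.507 2.596
vertex 2.253 -1.226 1.871
vertex 1.787 -1.816 2.073
endloop
endfacet
facet normal -0.748 0.056 0.662
outer loop
vertex 2.273 -1.507 2.596
vertex 1.787 -1.816 2.073
vertex 2.182 -2.279 2.558
endloop
endfacet
facet normal 0.861 0.235 0.450
outer loop
vertex 2.935 -1.325 2.231
vertex 2.891 -1.976 2.656
vertex 3.253 -1.984 1.967
endloop
endfacet
facet normal 0.170 -0.640 0.749
outer loop
vertex 2.891 -1.976 2.656
vertex 2.182 -2.279 2.558
vertex 2.787 -2.574 2.169
endloop
endfacet
facet normal -0.843 -0.493 0.216
outer loop
vertex 2.182 -2.279 2.558
vertex 1.787 -1.816 2.073
vertex 2.105 -2.475 1.809
endloop
endfacet
facet normal -0.778 0.473 -0.414
outer loop
vertex 1.787 -1.816 2.073
vertex 2.253 -1.226 1.871
vertex 2.149 -1.824 1.384
endloop
endfacet
facet normal 0.276 0.922 -0.270
outer loop
vertex 2.253 -1.226 1.871
vertex 2.935 -1.325 2.231
vertex 2.858 -1.521 1.482
endloop
endfacet
facet normal 0.708 -0.652 -0.272
outer loop
vertex 2.767 -2.293 1.444
vertex 3.253 -1.984 1.967
vertex 2.787 -2.574 2.169
endloop
endfacet
facet normal 0.056 -0.930 -0.362
outer loop
vertex 2.767 -2.293 1.444
vertex 2.787 -2.574 2.169
vertex 2.105 -2.475 1.809
endloop
endfacet
facet normal -0.306 -0.506 -0.807
outer loop
vertex 2.767 -2.293 1.444
vertex 2.105 -2.475 1.809
vertex 2.149 -1.824 1.384
endloop
endfacet
facet normal 0.122 0.034 -0.992
outer loop
vertex 2.767 -2.293 1.444
vertex 2.149 -1.824 1.384
vertex 2.858 -1.521 1.482
endloop
endfacet
facet normal 0.748 -0.056 -0.662
outer loop
vertex 2.767 -2.293 1.444
vertex 2.858 -1.521 1.482
vertex 3.253 -1.984 1.967
endloop
endfacet
facet normal 0.778 -0.473 0.414
outer loop
vertex 2.787 -2.574 2.169
vertex 3.253 -1.984 1.967
vertex 2.891 -1.976 2.656
endloop
endfacet
facet normal -0.276 -0.922 0.270
outer loop
vertex 2.105 -2.475 1.809
vertex 2.787 -2.574 2.169
vertex 2.182 -2.279 2.558
endloop
endfacet
facet normal -0.861 -0.235 -0.450
outer loop
vertex 2.149 -1.824 1.384
vertex 2.105 -2.475 1.809
vertex 1.787 -1.816 2.073
endloop
endfacet
facet normal -0.170 0.640 -0.749
outer loop
vertex 2.858 -1.521 1.482
vertex 2.149 -1.824 1.384
vertex 2.253 -1.226 1.871
endloop
endfacet
facet normal 0.843 0.493 -0.216
outer loop
vertex 3.253 -1.984 1.967
vertex 2.858 -1.521 1.482
vertex 2.935 -1.325 2.231
endloop
endfacet
facet normal -0.422 -0.651 -0.631
outer loop
vertex -2.116 -1.565 -2.61
vertex -2.459 -1.182 -2.776
vertex -1.985 -1.247 -3.026
endloop
endfacet
facet normal 0.873 -0.478 -0.091
outer loop
vertex -2.116 -1.565 -2.61
vertex -1.985 -1.247 -3.026
vertex -1.478 -0.581 -1.658
endloop
endfacet
facet normal 0.873 -0.479 -0.091
outer loop
vertex -1.478 -0.581 -1.658
vertex -1.985 -1.247 -3.026
vertex -1.347 -0.263 -2.075
endloop
endfacet
facet normal 0.423 0.652 0.630
outer loop
vertex -1.478 -0.581 -1.658
vertex -1.347 -0.263 -2.075
vertex -1.821 -0.198 -1.824
endloop
endfacet
facet normal -0.422 -0.651 -0.631
outer loop
vertex -1.985 -1.247 -3.026
vertex -2.459 -1.182 -2.776
vertex -2.328 -0.864 -3.192
endloop
endfacet
facet normal 0.647 0.270 -0.713
outer loop
vertex -1.985 -1.247 -3.026
vertex -2.328 -0.864 -3.192
vertex -1.347 -0.263 -2.075
endloop
endfacet
facet normal 0.647 0.270 -0.713
outer loop
vertex -1.347 -0.263 -2.075
vertex -2.328 -0.864 -3.192
vertex -1.69 0.12 -2.241
endloop
endfacet
facet normal 0.423 0.652 0.630
outer loop
vertex -1.347 -0.263 -2.075
vertex -1.69 0.12 -2.241
vertex -1.821 -0.198 -1.824
endloop
endfacet
facet normal -0.422 -0.651 -0.631
outer loop
vertex -2.328 -0.864 -3.192
vertex -2.459 -1.182 -2.776
vertex -2.802 -0.799 -2.942
endloop
endfacet
facet normal -0.226 0.749 -0.623
outer loop
vertex -2.328 -0.864 -3.192
vertex -2.802 -0.799 -2.942
vertex -1.69 0.12 -2.241
endloop
endfacet
facet normal -0.227 0.749 -0.622
outer loop
vertex -1.69 0.12 -2.241
vertex -2.802 -0.799 -2.942
vertex -2.164 0.185 -1.99
endloop
endfacet
facet normal 0.423 0.652 0.630
outer loop
vertex -1.69 0.12 -2.241
vertex -2.164 0.185 -1.99
vertex -1.821 -0.198 -1.824
endloop
endfacet
facet normal -0.423 -0.652 -0.630
outer loop
vertex -2.802 -0.799 -2.942
vertex -2.459 -1.182 -2.776
vertex -2.933 -1.117 -2.525
endloop
endfacet
facet normal -0.873 0.479 0.091
outer loop
vertex -2.802 -0.799 -2.942
vertex -2.933 -1.117 -2.525
vertex -2.164 0.185 -1.99
endloop
endfacet
facet normal -0.873 0.479 0.091
outer loop
vertex -2.164 0.185 -1.99
vertex -2.933 -1.117 -2.525
vertex -2.295 -0.133 -1.574
endloop
endfacet
facet normal 0.422 0.651 0.631
outer loop
vertex -2.164 0.185 -1.99
vertex -2.295 -0.133 -1.574
vertex -1.821 -0.198 -1.824
endloop
endfacet
facet normal -0.423 -0.652 -0.630
outer loop
vertex -2.933 -1.117 -2.525
vertex -2.459 -1.182 -2.776
vertex -2.59 -1.5 -2.359
endloop
endfacet
facet normal -0.647 -0.270 0.713
outer loop
vertex -2.933 -1.117 -2.525
vertex -2.59 -1.5 -2.359
vertex -2.295 -0.133 -1.574
endloop
endfacet
facet normal -0.647 -0.270 0.713
outer loop
vertex -2.295 -0.133 -1.574
vertex -2.59 -1.5 -2.359
vertex -1.952 -0.516 -1.408
endloop
endfacet
facet normal 0.422 0.651 0.631
outer loop
vertex -2.295 -0.133 -1.574
vertex -1.952 -0.516 -1.408
vertex -1.821 -0.198 -1.824
endloop
endfacet
facet normal -0.423 -0.652 -0.630
outer loop
vertex -2.59 -1.5 -2.359
vertex -2.459 -1.182 -2.776
vertex -2.116 -1.565 -2.61
endloop
endfacet
facet normal 0.227 -0.749 0.623
outer loop
vertex -2.59 -1.5 -2.359
vertex -2.116 -1.565 -2.61
vertex -1.952 -0.516 -1.408
endloop
endfacet
facet normal 0.226 -0.749 0.623
outer loop
vertex -1.952 -0.516 -1.408
vertex -2.116 -1.565 -2.61
vertex -1.478 -0.581 -1.658
endloop
endfacet
facet normal 0.422 0.651 0.631
outer loop
vertex -1.952 -0.516 -1.408
vertex -1.478 -0.581 -1.658
vertex -1.821 -0.198 -1.824
endloop
endfacet

endsolid


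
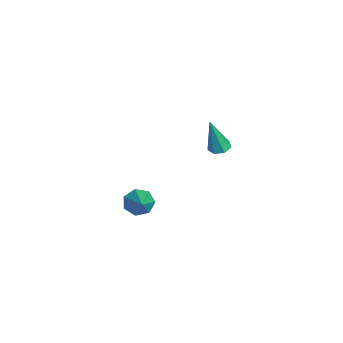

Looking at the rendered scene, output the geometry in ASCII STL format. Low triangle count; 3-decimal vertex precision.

solid 
facet normal -0.850 0.012 -0.527
outer loop
vertex 1.282 -3.753 -3.803
vertex 0.854 -3.517 -3.108
vertex 1.225 -3.026 -3.694
endloop
endfacet
facet normal 0.787 0.151 -0.598
outer loop
vertex 1.282 -3.753 -3.803
vertex 1.225 -3.026 -3.694
vertex 2.586 -3.543 -2.032
endloop
endfacet
facet normal -0.849 0.012 -0.528
outer loop
vertex 1.225 -3.026 -3.694
vertex 0.854 -3.517 -3.108
vertex 0.888 -2.669 -3.143
endloop
endfacet
facet normal 0.546 0.815 -0.194
outer loop
vertex 1.225 -3.026 -3.694
vertex 0.888 -2.669 -3.143
vertex 2.586 -3.543 -2.032
endloop
endfacet
facet normal -0.849 0.012 -0.528
outer loop
vertex 0.888 -2.669 -3.143
vertex 0.854 -3.517 -3.108
vertex 0.525 -2.951 -2.566
endloop
endfacet
facet normal 0.119 0.861 0.495
outer loop
vertex 0.888 -2.669 -3.143
vertex 0.525 -2.951 -2.566
vertex 2.586 -3.543 -2.032
endloop
endfacet
facet normal -0.849 0.012 -0.528
outer loop
vertex 0.525 -2.951 -2.566
vertex 0.854 -3.517 -3.108
vertex 0.41 -3.659 -2.397
endloop
endfacet
facet normal -0.173 0.255 0.951
outer loop
vertex 0.525 -2.951 -2.566
vertex 0.41 -3.659 -2.397
vertex 2.586 -3.543 -2.032
endloop
endfacet
facet normal -0.849 0.012 -0.528
outer loop
vertex 0.41 -3.659 -2.397
vertex 0.854 -3.517 -3.108
vertex 0.629 -4.261 -2.763
endloop
endfacet
facet normal -0.110 -0.545 0.831
outer loop
vertex 0.41 -3.659 -2.397
vertex 0.629 -4.261 -2.763
vertex 2.586 -3.543 -2.032
endloop
endfacet
facet normal -0.850 0.012 -0.527
outer loop
vertex 0.629 -4.261 -2.763
vertex 0.854 -3.517 -3.108
vertex 1.017 -4.303 -3.389
endloop
endfacet
facet normal 0.261 -0.939 0.225
outer loop
vertex 0.629 -4.261 -2.763
vertex 1.017 -4.303 -3.389
vertex 2.586 -3.543 -2.032
endloop
endfacet
facet normal -0.850 0.012 -0.527
outer loop
vertex 1.017 -4.303 -3.389
vertex 0.854 -3.517 -3.108
vertex 1.282 -3.753 -3.803
endloop
endfacet
facet normal 0.660 -0.628 -0.412
outer loop
vertex 1.017 -4.303 -3.389
vertex 1.282 -3.753 -3.803
vertex 2.586 -3.543 -2.032
endloop
endfacet
facet normal -0.130 0.254 -0.958
outer loop
vertex 3.951 0.349 2.453
vertex 3.36 0.205 2.495
vertex 3.629 0.742 2.601
endloop
endfacet
facet normal 0.791 0.537 0.293
outer loop
vertex 3.951 0.349 2.453
vertex 3.629 0.742 2.601
vertex 3.64 -0.345 4.565
endloop
endfacet
facet normal -0.131 0.255 -0.958
outer loop
vertex 3.629 0.742 2.601
vertex 3.36 0.205 2.495
vertex 3.104 0.731 2.67
endloop
endfacet
facet normal 0.045 0.874 0.484
outer loop
vertex 3.629 0.742 2.601
vertex 3.104 0.731 2.67
vertex 3.64 -0.345 4.565
endloop
endfacet
facet normal -0.129 0.256 -0.958
outer loop
vertex 3.104 0.731 2.67
vertex 3.36 0.205 2.495
vertex 2.772 0.324 2.606
endloop
endfacet
facet normal -0.712 0.504 0.488
outer loop
vertex 3.104 0.731 2.67
vertex 2.772 0.324 2.606
vertex 3.64 -0.345 4.565
endloop
endfacet
facet normal -0.130 0.253 -0.959
outer loop
vertex 2.772 0.324 2.606
vertex 3.36 0.205 2.495
vertex 2.882 -0.172 2.46
endloop
endfacet
facet normal -0.908 -0.290 0.303
outer loop
vertex 2.772 0.324 2.606
vertex 2.882 -0.172 2.46
vertex 3.64 -0.345 4.565
endloop
endfacet
facet normal -0.131 0.255 -0.958
outer loop
vertex 2.882 -0.172 2.46
vertex 3.36 0.205 2.495
vertex 3.352 -0.385 2.339
endloop
endfacet
facet normal -0.397 -0.915 0.068
outer loop
vertex 2.882 -0.172 2.46
vertex 3.352 -0.385 2.339
vertex 3.64 -0.345 4.565
endloop
endfacet
facet normal -0.129 0.255 -0.958
outer loop
vertex 3.352 -0.385 2.339
vertex 3.36 0.205 2.495
vertex 3.827 -0.153 2.337
endloop
endfacet
facet normal 0.438 -0.898 -0.041
outer loop
vertex 3.352 -0.385 2.339
vertex 3.827 -0.153 2.337
vertex 3.64 -0.345 4.565
endloop
endfacet
facet normal -0.130 0.254 -0.959
outer loop
vertex 3.827 -0.153 2.337
vertex 3.36 0.205 2.495
vertex 3.951 0.349 2.453
endloop
endfacet
facet normal 0.966 -0.252 0.059
outer loop
vertex 3.827 -0.153 2.337
vertex 3.951 0.349 2.453
vertex 3.64 -0.345 4.565
endloop
endfacet

endsolid


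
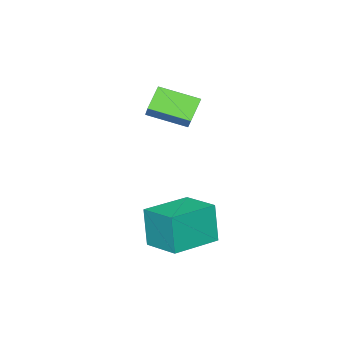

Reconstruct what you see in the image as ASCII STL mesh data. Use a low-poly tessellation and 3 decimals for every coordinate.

solid 
facet normal -0.976 0.205 -0.071
outer loop
vertex -1.557 -1.78 -1.953
vertex -1.239 -0.145 -1.613
vertex -1.36 -1.45 -3.721
endloop
endfacet
facet normal -0.187 -0.962 -0.200
outer loop
vertex 0.759 -1.895 -3.567
vertex -1.557 -1.78 -1.953
vertex -1.36 -1.45 -3.721
endloop
endfacet
facet normal -0.976 0.205 -0.071
outer loop
vertex -1.36 -1.45 -3.721
vertex -1.239 -0.145 -1.613
vertex -1.041 0.185 -3.381
endloop
endfacet
facet normal 0.109 0.182 -0.977
outer loop
vertex -1.041 0.185 -3.381
vertex 0.759 -1.895 -3.567
vertex -1.36 -1.45 -3.721
endloop
endfacet
facet normal -0.109 -0.182 0.977
outer loop
vertex -1.557 -1.78 -1.953
vertex 0.88 -0.59 -1.459
vertex -1.239 -0.145 -1.613
endloop
endfacet
facet normal -0.187 -0.962 -0.200
outer loop
vertex 0.561 -2.225 -1.799
vertex -1.557 -1.78 -1.953
vertex 0.759 -1.895 -3.567
endloop
endfacet
facet normal -0.109 -0.182 0.977
outer loop
vertex 0.561 -2.225 -1.799
vertex 0.88 -0.59 -1.459
vertex -1.557 -1.78 -1.953
endloop
endfacet
facet normal 0.187 0.962 0.200
outer loop
vertex -1.239 -0.145 -1.613
vertex 0.88 -0.59 -1.459
vertex -1.041 0.185 -3.381
endloop
endfacet
facet normal 0.109 0.182 -0.977
outer loop
vertex 1.077 -0.26 -3.227
vertex 0.759 -1.895 -3.567
vertex -1.041 0.185 -3.381
endloop
endfacet
facet normal 0.187 0.962 0.200
outer loop
vertex -1.041 0.185 -3.381
vertex 0.88 -0.59 -1.459
vertex 1.077 -0.26 -3.227
endloop
endfacet
facet normal 0.976 -0.205 0.071
outer loop
vertex 1.077 -0.26 -3.227
vertex 0.561 -2.225 -1.799
vertex 0.759 -1.895 -3.567
endloop
endfacet
facet normal 0.976 -0.205 0.070
outer loop
vertex 0.88 -0.59 -1.459
vertex 0.561 -2.225 -1.799
vertex 1.077 -0.26 -3.227
endloop
endfacet
facet normal -0.459 -0.509 -0.728
outer loop
vertex -3.39 -4.866 2.128
vertex -4.218 -3.34 1.583
vertex -2.436 -4.624 1.357
endloop
endfacet
facet normal 0.455 -0.838 0.300
outer loop
vertex -1.982 -4.12 2.077
vertex -3.39 -4.866 2.128
vertex -2.436 -4.624 1.357
endloop
endfacet
facet normal -0.459 -0.509 -0.728
outer loop
vertex -2.436 -4.624 1.357
vertex -4.218 -3.34 1.583
vertex -3.265 -3.098 0.812
endloop
endfacet
facet normal 0.763 0.194 -0.617
outer loop
vertex -3.265 -3.098 0.812
vertex -1.982 -4.12 2.077
vertex -2.436 -4.624 1.357
endloop
endfacet
facet normal -0.763 -0.194 0.617
outer loop
vertex -3.39 -4.866 2.128
vertex -3.764 -2.836 2.303
vertex -4.218 -3.34 1.583
endloop
endfacet
facet normal 0.455 -0.839 0.299
outer loop
vertex -2.935 -4.362 2.848
vertex -3.39 -4.866 2.128
vertex -1.982 -4.12 2.077
endloop
endfacet
facet normal -0.762 -0.194 0.617
outer loop
vertex -2.935 -4.362 2.848
vertex -3.764 -2.836 2.303
vertex -3.39 -4.866 2.128
endloop
endfacet
facet normal -0.455 0.838 -0.300
outer loop
vertex -4.218 -3.34 1.583
vertex -3.764 -2.836 2.303
vertex -3.265 -3.098 0.812
endloop
endfacet
facet normal 0.763 0.193 -0.617
outer loop
vertex -2.81 -2.594 1.532
vertex -1.982 -4.12 2.077
vertex -3.265 -3.098 0.812
endloop
endfacet
facet normal -0.455 0.839 -0.300
outer loop
vertex -3.265 -3.098 0.812
vertex -3.764 -2.836 2.303
vertex -2.81 -2.594 1.532
endloop
endfacet
facet normal 0.459 0.509 0.728
outer loop
vertex -2.81 -2.594 1.532
vertex -2.935 -4.362 2.848
vertex -1.982 -4.12 2.077
endloop
endfacet
facet normal 0.459 0.509 0.728
outer loop
vertex -3.764 -2.836 2.303
vertex -2.935 -4.362 2.848
vertex -2.81 -2.594 1.532
endloop
endfacet

endsolid


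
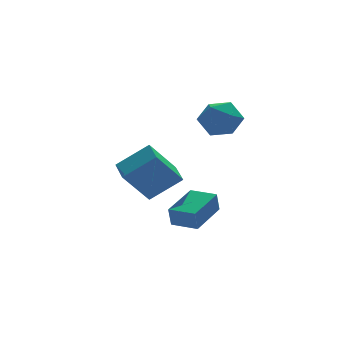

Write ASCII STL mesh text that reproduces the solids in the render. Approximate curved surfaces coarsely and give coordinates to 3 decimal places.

solid 
facet normal -0.616 -0.021 0.788
outer loop
vertex -3.737 -1.043 1.851
vertex -3.561 0.254 2.024
vertex -5.181 -0.698 0.731
endloop
endfacet
facet normal -0.133 -0.982 -0.131
outer loop
vertex -3.919 -0.654 -0.884
vertex -3.737 -1.043 1.851
vertex -5.181 -0.698 0.731
endloop
endfacet
facet normal -0.616 -0.022 0.788
outer loop
vertex -5.181 -0.698 0.731
vertex -3.561 0.254 2.024
vertex -5.006 0.599 0.904
endloop
endfacet
facet normal -0.777 0.185 -0.602
outer loop
vertex -5.006 0.599 0.904
vertex -3.919 -0.654 -0.884
vertex -5.181 -0.698 0.731
endloop
endfacet
facet normal 0.777 -0.186 0.602
outer loop
vertex -3.737 -1.043 1.851
vertex -2.299 0.298 0.409
vertex -3.561 0.254 2.024
endloop
endfacet
facet normal -0.133 -0.982 -0.131
outer loop
vertex -2.474 -0.999 0.236
vertex -3.737 -1.043 1.851
vertex -3.919 -0.654 -0.884
endloop
endfacet
facet normal 0.777 -0.185 0.602
outer loop
vertex -2.474 -0.999 0.236
vertex -2.299 0.298 0.409
vertex -3.737 -1.043 1.851
endloop
endfacet
facet normal 0.133 0.982 0.131
outer loop
vertex -3.561 0.254 2.024
vertex -2.299 0.298 0.409
vertex -5.006 0.599 0.904
endloop
endfacet
facet normal -0.776 0.186 -0.602
outer loop
vertex -3.743 0.643 -0.711
vertex -3.919 -0.654 -0.884
vertex -5.006 0.599 0.904
endloop
endfacet
facet normal 0.133 0.982 0.131
outer loop
vertex -5.006 0.599 0.904
vertex -2.299 0.298 0.409
vertex -3.743 0.643 -0.711
endloop
endfacet
facet normal 0.616 0.022 -0.788
outer loop
vertex -3.743 0.643 -0.711
vertex -2.474 -0.999 0.236
vertex -3.919 -0.654 -0.884
endloop
endfacet
facet normal 0.616 0.022 -0.787
outer loop
vertex -2.299 0.298 0.409
vertex -2.474 -0.999 0.236
vertex -3.743 0.643 -0.711
endloop
endfacet
facet normal -0.709 0.389 0.588
outer loop
vertex -1.236 0.463 3.138
vertex -0.801 -0.059 4.007
vertex -0.459 0.958 3.747
endloop
endfacet
facet normal -0.561 0.826 0.045
outer loop
vertex -1.236 0.463 3.138
vertex -0.459 0.958 3.747
vertex -0.43 1.037 2.647
endloop
endfacet
facet normal -0.679 0.472 -0.563
outer loop
vertex -1.236 0.463 3.138
vertex -0.43 1.037 2.647
vertex -0.754 0.069 2.226
endloop
endfacet
facet normal -0.900 -0.187 -0.395
outer loop
vertex -1.236 0.463 3.138
vertex -0.754 0.069 2.226
vertex -0.982 -0.609 3.067
endloop
endfacet
facet normal -0.918 -0.239 0.316
outer loop
vertex -1.236 0.463 3.138
vertex -0.982 -0.609 3.067
vertex -0.801 -0.059 4.007
endloop
endfacet
facet normal 0.133 0.988 0.074
outer loop
vertex -0.43 1.037 2.647
vertex -0.459 0.958 3.747
vertex 0.502 0.869 3.213
endloop
endfacet
facet normal -0.107 0.280 0.954
outer loop
vertex -0.459 0.958 3.747
vertex -0.801 -0.059 4.007
vertex 0.274 0.191 4.054
endloop
endfacet
facet normal -0.445 -0.733 0.515
outer loop
vertex -0.801 -0.059 4.007
vertex -0.982 -0.609 3.067
vertex -0.05 -0.777 3.633
endloop
endfacet
facet normal -0.414 -0.651 -0.637
outer loop
vertex -0.982 -0.609 3.067
vertex -0.754 0.069 2.226
vertex -0.021 -0.698 2.533
endloop
endfacet
facet normal -0.057 0.414 -0.908
outer loop
vertex -0.754 0.069 2.226
vertex -0.43 1.037 2.647
vertex 0.321 0.319 2.273
endloop
endfacet
facet normal 0.900 0.187 0.395
outer loop
vertex 0.756 -0.203 3.142
vertex 0.502 0.869 3.213
vertex 0.274 0.191 4.054
endloop
endfacet
facet normal 0.679 -0.472 0.563
outer loop
vertex 0.756 -0.203 3.142
vertex 0.274 0.191 4.054
vertex -0.05 -0.777 3.633
endloop
endfacet
facet normal 0.561 -0.826 -0.045
outer loop
vertex 0.756 -0.203 3.142
vertex -0.05 -0.777 3.633
vertex -0.021 -0.698 2.533
endloop
endfacet
facet normal 0.709 -0.389 -0.588
outer loop
vertex 0.756 -0.203 3.142
vertex -0.021 -0.698 2.533
vertex 0.321 0.319 2.273
endloop
endfacet
facet normal 0.918 0.239 -0.316
outer loop
vertex 0.756 -0.203 3.142
vertex 0.321 0.319 2.273
vertex 0.502 0.869 3.213
endloop
endfacet
facet normal 0.414 0.651 0.637
outer loop
vertex 0.274 0.191 4.054
vertex 0.502 0.869 3.213
vertex -0.459 0.958 3.747
endloop
endfacet
facet normal 0.057 -0.414 0.908
outer loop
vertex -0.05 -0.777 3.633
vertex 0.274 0.191 4.054
vertex -0.801 -0.059 4.007
endloop
endfacet
facet normal -0.133 -0.988 -0.074
outer loop
vertex -0.021 -0.698 2.533
vertex -0.05 -0.777 3.633
vertex -0.982 -0.609 3.067
endloop
endfacet
facet normal 0.107 -0.280 -0.954
outer loop
vertex 0.321 0.319 2.273
vertex -0.021 -0.698 2.533
vertex -0.754 0.069 2.226
endloop
endfacet
facet normal 0.445 0.733 -0.515
outer loop
vertex 0.502 0.869 3.213
vertex 0.321 0.319 2.273
vertex -0.43 1.037 2.647
endloop
endfacet
facet normal -0.618 0.785 -0.043
outer loop
vertex -2.524 0.626 -2.345
vertex -0.925 1.905 -1.981
vertex -2.355 0.703 -3.358
endloop
endfacet
facet normal -0.769 -0.615 -0.175
outer loop
vertex -1.515 -0.365 -3.299
vertex -2.524 0.626 -2.345
vertex -2.355 0.703 -3.358
endloop
endfacet
facet normal -0.618 0.785 -0.043
outer loop
vertex -2.355 0.703 -3.358
vertex -0.925 1.905 -1.981
vertex -0.756 1.982 -2.995
endloop
endfacet
facet normal 0.164 0.074 -0.984
outer loop
vertex -0.756 1.982 -2.995
vertex -1.515 -0.365 -3.299
vertex -2.355 0.703 -3.358
endloop
endfacet
facet normal -0.164 -0.075 0.984
outer loop
vertex -2.524 0.626 -2.345
vertex -0.085 0.837 -1.922
vertex -0.925 1.905 -1.981
endloop
endfacet
facet normal -0.769 -0.615 -0.175
outer loop
vertex -1.684 -0.442 -2.285
vertex -2.524 0.626 -2.345
vertex -1.515 -0.365 -3.299
endloop
endfacet
facet normal -0.164 -0.074 0.984
outer loop
vertex -1.684 -0.442 -2.285
vertex -0.085 0.837 -1.922
vertex -2.524 0.626 -2.345
endloop
endfacet
facet normal 0.769 0.615 0.175
outer loop
vertex -0.925 1.905 -1.981
vertex -0.085 0.837 -1.922
vertex -0.756 1.982 -2.995
endloop
endfacet
facet normal 0.165 0.074 -0.984
outer loop
vertex 0.084 0.914 -2.935
vertex -1.515 -0.365 -3.299
vertex -0.756 1.982 -2.995
endloop
endfacet
facet normal 0.769 0.615 0.175
outer loop
vertex -0.756 1.982 -2.995
vertex -0.085 0.837 -1.922
vertex 0.084 0.914 -2.935
endloop
endfacet
facet normal 0.618 -0.785 0.043
outer loop
vertex 0.084 0.914 -2.935
vertex -1.684 -0.442 -2.285
vertex -1.515 -0.365 -3.299
endloop
endfacet
facet normal 0.618 -0.785 0.043
outer loop
vertex -0.085 0.837 -1.922
vertex -1.684 -0.442 -2.285
vertex 0.084 0.914 -2.935
endloop
endfacet

endsolid


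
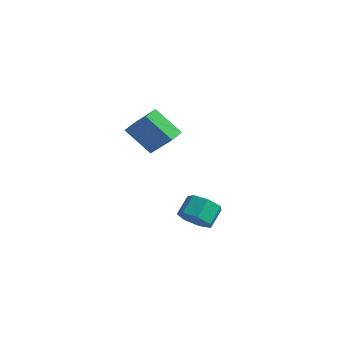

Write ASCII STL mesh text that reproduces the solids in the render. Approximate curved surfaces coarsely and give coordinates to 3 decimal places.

solid 
facet normal 0.086 -0.800 -0.593
outer loop
vertex 3.835 0.786 -4.332
vertex 3.146 0.3 -3.776
vertex 3.002 0.885 -4.586
endloop
endfacet
facet normal 0.299 0.589 -0.751
outer loop
vertex 3.835 0.786 -4.332
vertex 3.002 0.885 -4.586
vertex 3.723 1.827 -3.56
endloop
endfacet
facet normal 0.300 0.588 -0.751
outer loop
vertex 3.723 1.827 -3.56
vertex 3.002 0.885 -4.586
vertex 2.89 1.926 -3.815
endloop
endfacet
facet normal -0.087 0.800 0.594
outer loop
vertex 3.723 1.827 -3.56
vertex 2.89 1.926 -3.815
vertex 3.034 1.34 -3.004
endloop
endfacet
facet normal 0.086 -0.800 -0.593
outer loop
vertex 3.002 0.885 -4.586
vertex 3.146 0.3 -3.776
vertex 2.277 0.543 -4.23
endloop
endfacet
facet normal -0.556 0.455 -0.695
outer loop
vertex 3.002 0.885 -4.586
vertex 2.277 0.543 -4.23
vertex 2.89 1.926 -3.815
endloop
endfacet
facet normal -0.557 0.455 -0.695
outer loop
vertex 2.89 1.926 -3.815
vertex 2.277 0.543 -4.23
vertex 2.166 1.584 -3.459
endloop
endfacet
facet normal -0.086 0.800 0.594
outer loop
vertex 2.89 1.926 -3.815
vertex 2.166 1.584 -3.459
vertex 3.034 1.34 -3.004
endloop
endfacet
facet normal 0.086 -0.800 -0.593
outer loop
vertex 2.277 0.543 -4.23
vertex 3.146 0.3 -3.776
vertex 2.207 0.018 -3.532
endloop
endfacet
facet normal -0.993 -0.021 -0.115
outer loop
vertex 2.277 0.543 -4.23
vertex 2.207 0.018 -3.532
vertex 2.166 1.584 -3.459
endloop
endfacet
facet normal -0.993 -0.021 -0.117
outer loop
vertex 2.166 1.584 -3.459
vertex 2.207 0.018 -3.532
vertex 2.095 1.058 -2.761
endloop
endfacet
facet normal -0.087 0.800 0.594
outer loop
vertex 2.166 1.584 -3.459
vertex 2.095 1.058 -2.761
vertex 3.034 1.34 -3.004
endloop
endfacet
facet normal 0.086 -0.800 -0.594
outer loop
vertex 2.207 0.018 -3.532
vertex 3.146 0.3 -3.776
vertex 2.844 -0.295 -3.018
endloop
endfacet
facet normal -0.681 -0.482 0.551
outer loop
vertex 2.207 0.018 -3.532
vertex 2.844 -0.295 -3.018
vertex 2.095 1.058 -2.761
endloop
endfacet
facet normal -0.682 -0.482 0.550
outer loop
vertex 2.095 1.058 -2.761
vertex 2.844 -0.295 -3.018
vertex 2.732 0.745 -2.246
endloop
endfacet
facet normal -0.087 0.800 0.594
outer loop
vertex 2.095 1.058 -2.761
vertex 2.732 0.745 -2.246
vertex 3.034 1.34 -3.004
endloop
endfacet
facet normal 0.087 -0.800 -0.594
outer loop
vertex 2.844 -0.295 -3.018
vertex 3.146 0.3 -3.776
vertex 3.708 -0.16 -3.074
endloop
endfacet
facet normal 0.143 -0.580 0.802
outer loop
vertex 2.844 -0.295 -3.018
vertex 3.708 -0.16 -3.074
vertex 2.732 0.745 -2.246
endloop
endfacet
facet normal 0.143 -0.580 0.802
outer loop
vertex 2.732 0.745 -2.246
vertex 3.708 -0.16 -3.074
vertex 3.596 0.88 -2.302
endloop
endfacet
facet normal -0.087 0.800 0.594
outer loop
vertex 2.732 0.745 -2.246
vertex 3.596 0.88 -2.302
vertex 3.034 1.34 -3.004
endloop
endfacet
facet normal 0.086 -0.800 -0.593
outer loop
vertex 3.708 -0.16 -3.074
vertex 3.146 0.3 -3.776
vertex 4.149 0.321 -3.659
endloop
endfacet
facet normal 0.860 -0.241 0.450
outer loop
vertex 3.708 -0.16 -3.074
vertex 4.149 0.321 -3.659
vertex 3.596 0.88 -2.302
endloop
endfacet
facet normal 0.860 -0.241 0.450
outer loop
vertex 3.596 0.88 -2.302
vertex 4.149 0.321 -3.659
vertex 4.037 1.361 -2.887
endloop
endfacet
facet normal -0.086 0.800 0.593
outer loop
vertex 3.596 0.88 -2.302
vertex 4.037 1.361 -2.887
vertex 3.034 1.34 -3.004
endloop
endfacet
facet normal 0.086 -0.800 -0.593
outer loop
vertex 4.149 0.321 -3.659
vertex 3.146 0.3 -3.776
vertex 3.835 0.786 -4.332
endloop
endfacet
facet normal 0.930 0.279 -0.241
outer loop
vertex 4.149 0.321 -3.659
vertex 3.835 0.786 -4.332
vertex 4.037 1.361 -2.887
endloop
endfacet
facet normal 0.930 0.279 -0.241
outer loop
vertex 4.037 1.361 -2.887
vertex 3.835 0.786 -4.332
vertex 3.723 1.827 -3.56
endloop
endfacet
facet normal -0.086 0.800 0.594
outer loop
vertex 4.037 1.361 -2.887
vertex 3.723 1.827 -3.56
vertex 3.034 1.34 -3.004
endloop
endfacet
facet normal -0.726 -0.156 0.670
outer loop
vertex 1.118 -1.121 3.919
vertex 1.046 -0.253 4.043
vertex -0.37 -1.018 2.33
endloop
endfacet
facet normal 0.082 -0.987 -0.141
outer loop
vertex 1.074 -0.707 0.997
vertex 1.118 -1.121 3.919
vertex -0.37 -1.018 2.33
endloop
endfacet
facet normal -0.726 -0.157 0.670
outer loop
vertex -0.37 -1.018 2.33
vertex 1.046 -0.253 4.043
vertex -0.443 -0.15 2.454
endloop
endfacet
facet normal -0.683 0.047 -0.729
outer loop
vertex -0.443 -0.15 2.454
vertex 1.074 -0.707 0.997
vertex -0.37 -1.018 2.33
endloop
endfacet
facet normal 0.683 -0.047 0.729
outer loop
vertex 1.118 -1.121 3.919
vertex 2.49 0.058 2.71
vertex 1.046 -0.253 4.043
endloop
endfacet
facet normal 0.082 -0.987 -0.141
outer loop
vertex 2.563 -0.81 2.586
vertex 1.118 -1.121 3.919
vertex 1.074 -0.707 0.997
endloop
endfacet
facet normal 0.683 -0.047 0.729
outer loop
vertex 2.563 -0.81 2.586
vertex 2.49 0.058 2.71
vertex 1.118 -1.121 3.919
endloop
endfacet
facet normal -0.082 0.987 0.141
outer loop
vertex 1.046 -0.253 4.043
vertex 2.49 0.058 2.71
vertex -0.443 -0.15 2.454
endloop
endfacet
facet normal -0.683 0.048 -0.729
outer loop
vertex 1.002 0.161 1.121
vertex 1.074 -0.707 0.997
vertex -0.443 -0.15 2.454
endloop
endfacet
facet normal -0.082 0.987 0.141
outer loop
vertex -0.443 -0.15 2.454
vertex 2.49 0.058 2.71
vertex 1.002 0.161 1.121
endloop
endfacet
facet normal 0.726 0.156 -0.670
outer loop
vertex 1.002 0.161 1.121
vertex 2.563 -0.81 2.586
vertex 1.074 -0.707 0.997
endloop
endfacet
facet normal 0.726 0.157 -0.670
outer loop
vertex 2.49 0.058 2.71
vertex 2.563 -0.81 2.586
vertex 1.002 0.161 1.121
endloop
endfacet

endsolid


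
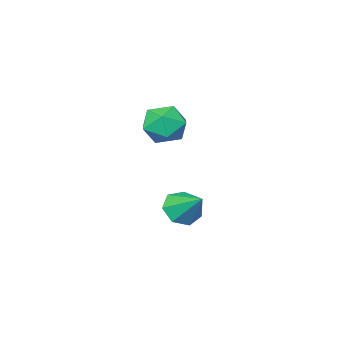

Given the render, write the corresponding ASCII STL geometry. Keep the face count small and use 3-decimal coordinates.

solid 
facet normal 0.216 0.001 0.976
outer loop
vertex 2.758 -2.493 1.658
vertex 2.194 -2.772 1.783
vertex 2.712 -3.132 1.669
endloop
endfacet
facet normal 0.810 -0.048 0.584
outer loop
vertex 2.758 -2.493 1.658
vertex 2.712 -3.132 1.669
vertex 3.058 -2.844 1.213
endloop
endfacet
facet normal 0.839 0.522 0.154
outer loop
vertex 2.758 -2.493 1.658
vertex 3.058 -2.844 1.213
vertex 2.754 -2.305 1.044
endloop
endfacet
facet normal 0.263 0.923 0.281
outer loop
vertex 2.758 -2.493 1.658
vertex 2.754 -2.305 1.044
vertex 2.22 -2.26 1.397
endloop
endfacet
facet normal -0.123 0.601 0.789
outer loop
vertex 2.758 -2.493 1.658
vertex 2.22 -2.26 1.397
vertex 2.194 -2.772 1.783
endloop
endfacet
facet normal 0.756 -0.630 0.176
outer loop
vertex 3.058 -2.844 1.213
vertex 2.712 -3.132 1.669
vertex 2.68 -3.34 1.063
endloop
endfacet
facet normal -0.204 -0.550 0.810
outer loop
vertex 2.712 -3.132 1.669
vertex 2.194 -2.772 1.783
vertex 2.146 -3.295 1.416
endloop
endfacet
facet normal -0.753 0.420 0.507
outer loop
vertex 2.194 -2.772 1.783
vertex 2.22 -2.26 1.397
vertex 1.842 -2.756 1.247
endloop
endfacet
facet normal -0.130 0.940 -0.316
outer loop
vertex 2.22 -2.26 1.397
vertex 2.754 -2.305 1.044
vertex 2.188 -2.468 0.791
endloop
endfacet
facet normal 0.804 0.291 -0.519
outer loop
vertex 2.754 -2.305 1.044
vertex 3.058 -2.844 1.213
vertex 2.706 -2.828 0.677
endloop
endfacet
facet normal -0.263 -0.923 -0.281
outer loop
vertex 2.142 -3.107 0.802
vertex 2.68 -3.34 1.063
vertex 2.146 -3.295 1.416
endloop
endfacet
facet normal -0.839 -0.522 -0.154
outer loop
vertex 2.142 -3.107 0.802
vertex 2.146 -3.295 1.416
vertex 1.842 -2.756 1.247
endloop
endfacet
facet normal -0.810 0.048 -0.584
outer loop
vertex 2.142 -3.107 0.802
vertex 1.842 -2.756 1.247
vertex 2.188 -2.468 0.791
endloop
endfacet
facet normal -0.216 -0.001 -0.976
outer loop
vertex 2.142 -3.107 0.802
vertex 2.188 -2.468 0.791
vertex 2.706 -2.828 0.677
endloop
endfacet
facet normal 0.123 -0.601 -0.789
outer loop
vertex 2.142 -3.107 0.802
vertex 2.706 -2.828 0.677
vertex 2.68 -3.34 1.063
endloop
endfacet
facet normal 0.130 -0.940 0.316
outer loop
vertex 2.146 -3.295 1.416
vertex 2.68 -3.34 1.063
vertex 2.712 -3.132 1.669
endloop
endfacet
facet normal -0.804 -0.291 0.519
outer loop
vertex 1.842 -2.756 1.247
vertex 2.146 -3.295 1.416
vertex 2.194 -2.772 1.783
endloop
endfacet
facet normal -0.756 0.630 -0.176
outer loop
vertex 2.188 -2.468 0.791
vertex 1.842 -2.756 1.247
vertex 2.22 -2.26 1.397
endloop
endfacet
facet normal 0.204 0.550 -0.810
outer loop
vertex 2.706 -2.828 0.677
vertex 2.188 -2.468 0.791
vertex 2.754 -2.305 1.044
endloop
endfacet
facet normal 0.753 -0.420 -0.507
outer loop
vertex 2.68 -3.34 1.063
vertex 2.706 -2.828 0.677
vertex 3.058 -2.844 1.213
endloop
endfacet
facet normal -0.025 -0.788 -0.615
outer loop
vertex 2.362 -3.015 -1.68
vertex 1.828 -2.902 -1.803
vertex 2.291 -2.718 -2.058
endloop
endfacet
facet normal 0.897 0.413 0.156
outer loop
vertex 2.362 -3.015 -1.68
vertex 2.291 -2.718 -2.058
vertex 1.852 -2.098 -1.177
endloop
endfacet
facet normal -0.025 -0.789 -0.614
outer loop
vertex 2.291 -2.718 -2.058
vertex 1.828 -2.902 -1.803
vertex 1.872 -2.56 -2.244
endloop
endfacet
facet normal 0.461 0.817 -0.345
outer loop
vertex 2.291 -2.718 -2.058
vertex 1.872 -2.56 -2.244
vertex 1.852 -2.098 -1.177
endloop
endfacet
facet normal -0.024 -0.789 -0.614
outer loop
vertex 1.872 -2.56 -2.244
vertex 1.828 -2.902 -1.803
vertex 1.419 -2.659 -2.099
endloop
endfacet
facet normal -0.312 0.870 -0.382
outer loop
vertex 1.872 -2.56 -2.244
vertex 1.419 -2.659 -2.099
vertex 1.852 -2.098 -1.177
endloop
endfacet
facet normal -0.023 -0.788 -0.615
outer loop
vertex 1.419 -2.659 -2.099
vertex 1.828 -2.902 -1.803
vertex 1.274 -2.942 -1.731
endloop
endfacet
facet normal -0.845 0.530 0.074
outer loop
vertex 1.419 -2.659 -2.099
vertex 1.274 -2.942 -1.731
vertex 1.852 -2.098 -1.177
endloop
endfacet
facet normal -0.023 -0.788 -0.615
outer loop
vertex 1.274 -2.942 -1.731
vertex 1.828 -2.902 -1.803
vertex 1.546 -3.194 -1.418
endloop
endfacet
facet normal -0.731 0.055 0.680
outer loop
vertex 1.274 -2.942 -1.731
vertex 1.546 -3.194 -1.418
vertex 1.852 -2.098 -1.177
endloop
endfacet
facet normal -0.024 -0.788 -0.615
outer loop
vertex 1.546 -3.194 -1.418
vertex 1.828 -2.902 -1.803
vertex 2.03 -3.227 -1.395
endloop
endfacet
facet normal -0.060 -0.198 0.978
outer loop
vertex 1.546 -3.194 -1.418
vertex 2.03 -3.227 -1.395
vertex 1.852 -2.098 -1.177
endloop
endfacet
facet normal -0.025 -0.788 -0.615
outer loop
vertex 2.03 -3.227 -1.395
vertex 1.828 -2.902 -1.803
vertex 2.362 -3.015 -1.68
endloop
endfacet
facet normal 0.665 -0.039 0.746
outer loop
vertex 2.03 -3.227 -1.395
vertex 2.362 -3.015 -1.68
vertex 1.852 -2.098 -1.177
endloop
endfacet

endsolid


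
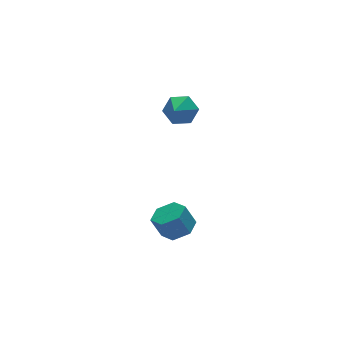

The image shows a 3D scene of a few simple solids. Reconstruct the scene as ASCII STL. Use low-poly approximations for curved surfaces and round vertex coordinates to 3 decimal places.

solid 
facet normal 0.595 0.607 -0.528
outer loop
vertex 0.11 2.528 2.142
vertex -0.495 3.001 2.004
vertex -0.049 3.112 2.634
endloop
endfacet
facet normal 0.372 -0.537 0.757
outer loop
vertex 0.11 2.528 2.142
vertex -0.049 3.112 2.634
vertex -1.185 2.299 2.616
endloop
endfacet
facet normal 0.595 0.606 -0.528
outer loop
vertex -0.049 3.112 2.634
vertex -0.495 3.001 2.004
vertex -0.653 3.585 2.496
endloop
endfacet
facet normal -0.115 0.140 0.983
outer loop
vertex -0.049 3.112 2.634
vertex -0.653 3.585 2.496
vertex -1.185 2.299 2.616
endloop
endfacet
facet normal 0.596 0.606 -0.528
outer loop
vertex -0.653 3.585 2.496
vertex -0.495 3.001 2.004
vertex -1.099 3.475 1.866
endloop
endfacet
facet normal -0.787 0.372 0.492
outer loop
vertex -0.653 3.585 2.496
vertex -1.099 3.475 1.866
vertex -1.185 2.299 2.616
endloop
endfacet
facet normal 0.596 0.606 -0.528
outer loop
vertex -1.099 3.475 1.866
vertex -0.495 3.001 2.004
vertex -0.941 2.891 1.374
endloop
endfacet
facet normal -0.972 -0.073 -0.226
outer loop
vertex -1.099 3.475 1.866
vertex -0.941 2.891 1.374
vertex -1.185 2.299 2.616
endloop
endfacet
facet normal 0.596 0.606 -0.528
outer loop
vertex -0.941 2.891 1.374
vertex -0.495 3.001 2.004
vertex -0.337 2.417 1.512
endloop
endfacet
facet normal -0.484 -0.749 -0.452
outer loop
vertex -0.941 2.891 1.374
vertex -0.337 2.417 1.512
vertex -1.185 2.299 2.616
endloop
endfacet
facet normal 0.594 0.606 -0.529
outer loop
vertex -0.337 2.417 1.512
vertex -0.495 3.001 2.004
vertex 0.11 2.528 2.142
endloop
endfacet
facet normal 0.188 -0.981 0.040
outer loop
vertex -0.337 2.417 1.512
vertex 0.11 2.528 2.142
vertex -1.185 2.299 2.616
endloop
endfacet
facet normal 0.362 -0.207 -0.909
outer loop
vertex -3.016 -1.876 -0.408
vertex -3.565 -2.375 -0.513
vertex -3.665 -1.66 -0.716
endloop
endfacet
facet normal 0.347 0.935 -0.075
outer loop
vertex -3.016 -1.876 -0.408
vertex -3.665 -1.66 -0.716
vertex -3.385 -1.665 0.519
endloop
endfacet
facet normal 0.347 0.935 -0.075
outer loop
vertex -3.385 -1.665 0.519
vertex -3.665 -1.66 -0.716
vertex -4.034 -1.449 0.211
endloop
endfacet
facet normal -0.363 0.206 0.909
outer loop
vertex -3.385 -1.665 0.519
vertex -4.034 -1.449 0.211
vertex -3.935 -2.165 0.413
endloop
endfacet
facet normal 0.363 -0.207 -0.909
outer loop
vertex -3.665 -1.66 -0.716
vertex -3.565 -2.375 -0.513
vertex -4.214 -2.16 -0.821
endloop
endfacet
facet normal -0.577 0.716 -0.393
outer loop
vertex -3.665 -1.66 -0.716
vertex -4.214 -2.16 -0.821
vertex -4.034 -1.449 0.211
endloop
endfacet
facet normal -0.576 0.716 -0.393
outer loop
vertex -4.034 -1.449 0.211
vertex -4.214 -2.16 -0.821
vertex -4.584 -1.949 0.106
endloop
endfacet
facet normal -0.361 0.207 0.909
outer loop
vertex -4.034 -1.449 0.211
vertex -4.584 -1.949 0.106
vertex -3.935 -2.165 0.413
endloop
endfacet
facet normal 0.363 -0.206 -0.909
outer loop
vertex -4.214 -2.16 -0.821
vertex -3.565 -2.375 -0.513
vertex -4.115 -2.875 -0.619
endloop
endfacet
facet normal -0.923 -0.218 -0.319
outer loop
vertex -4.214 -2.16 -0.821
vertex -4.115 -2.875 -0.619
vertex -4.584 -1.949 0.106
endloop
endfacet
facet normal -0.923 -0.219 -0.317
outer loop
vertex -4.584 -1.949 0.106
vertex -4.115 -2.875 -0.619
vertex -4.484 -2.664 0.308
endloop
endfacet
facet normal -0.361 0.206 0.909
outer loop
vertex -4.584 -1.949 0.106
vertex -4.484 -2.664 0.308
vertex -3.935 -2.165 0.413
endloop
endfacet
facet normal 0.363 -0.206 -0.909
outer loop
vertex -4.115 -2.875 -0.619
vertex -3.565 -2.375 -0.513
vertex -3.466 -3.091 -0.311
endloop
endfacet
facet normal -0.347 -0.935 0.075
outer loop
vertex -4.115 -2.875 -0.619
vertex -3.466 -3.091 -0.311
vertex -4.484 -2.664 0.308
endloop
endfacet
facet normal -0.347 -0.935 0.075
outer loop
vertex -4.484 -2.664 0.308
vertex -3.466 -3.091 -0.311
vertex -3.835 -2.88 0.616
endloop
endfacet
facet normal -0.362 0.207 0.909
outer loop
vertex -4.484 -2.664 0.308
vertex -3.835 -2.88 0.616
vertex -3.935 -2.165 0.413
endloop
endfacet
facet normal 0.361 -0.207 -0.909
outer loop
vertex -3.466 -3.091 -0.311
vertex -3.565 -2.375 -0.513
vertex -2.916 -2.591 -0.206
endloop
endfacet
facet normal 0.577 -0.717 0.393
outer loop
vertex -3.466 -3.091 -0.311
vertex -2.916 -2.591 -0.206
vertex -3.835 -2.88 0.616
endloop
endfacet
facet normal 0.577 -0.716 0.393
outer loop
vertex -3.835 -2.88 0.616
vertex -2.916 -2.591 -0.206
vertex -3.286 -2.38 0.721
endloop
endfacet
facet normal -0.363 0.207 0.909
outer loop
vertex -3.835 -2.88 0.616
vertex -3.286 -2.38 0.721
vertex -3.935 -2.165 0.413
endloop
endfacet
facet normal 0.361 -0.206 -0.909
outer loop
vertex -2.916 -2.591 -0.206
vertex -3.565 -2.375 -0.513
vertex -3.016 -1.876 -0.408
endloop
endfacet
facet normal 0.922 0.219 0.318
outer loop
vertex -2.916 -2.591 -0.206
vertex -3.016 -1.876 -0.408
vertex -3.286 -2.38 0.721
endloop
endfacet
facet normal 0.923 0.218 0.318
outer loop
vertex -3.286 -2.38 0.721
vertex -3.016 -1.876 -0.408
vertex -3.385 -1.665 0.519
endloop
endfacet
facet normal -0.363 0.206 0.909
outer loop
vertex -3.286 -2.38 0.721
vertex -3.385 -1.665 0.519
vertex -3.935 -2.165 0.413
endloop
endfacet

endsolid
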